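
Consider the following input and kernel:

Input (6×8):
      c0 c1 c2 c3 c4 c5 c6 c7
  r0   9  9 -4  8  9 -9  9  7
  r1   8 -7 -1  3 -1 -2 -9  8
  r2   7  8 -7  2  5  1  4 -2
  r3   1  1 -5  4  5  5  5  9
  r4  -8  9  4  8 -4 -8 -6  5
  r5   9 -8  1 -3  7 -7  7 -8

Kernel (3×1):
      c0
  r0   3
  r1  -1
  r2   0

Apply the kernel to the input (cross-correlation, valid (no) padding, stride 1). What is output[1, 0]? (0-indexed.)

17

The receptive field on the input at this output position is [8 / 7 / 1]. Elementwise product with the kernel and sum: 8·3 + 7·-1.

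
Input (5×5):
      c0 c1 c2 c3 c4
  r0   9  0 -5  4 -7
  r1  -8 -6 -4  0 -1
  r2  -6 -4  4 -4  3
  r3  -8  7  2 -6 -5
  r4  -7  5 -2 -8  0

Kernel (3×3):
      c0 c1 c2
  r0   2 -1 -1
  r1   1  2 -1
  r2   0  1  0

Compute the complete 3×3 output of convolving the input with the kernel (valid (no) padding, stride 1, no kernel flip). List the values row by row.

Output[0,0]: The receptive field on the input at this output position is [9 0 -5 / -8 -6 -4 / -6 -4 4]. Elementwise product with the kernel and sum: 9·2 + 0·-1 + -5·-1 + -8·1 + -6·2 + -4·-1 + -4·1.
Output[0,1]: The receptive field on the input at this output position is [0 -5 4 / -6 -4 0 / -4 4 -4]. Elementwise product with the kernel and sum: 0·2 + -5·-1 + 4·-1 + -6·1 + -4·2 + 0·-1 + 4·1.

3 -9 -14
-17 2 -20
-3 7 -4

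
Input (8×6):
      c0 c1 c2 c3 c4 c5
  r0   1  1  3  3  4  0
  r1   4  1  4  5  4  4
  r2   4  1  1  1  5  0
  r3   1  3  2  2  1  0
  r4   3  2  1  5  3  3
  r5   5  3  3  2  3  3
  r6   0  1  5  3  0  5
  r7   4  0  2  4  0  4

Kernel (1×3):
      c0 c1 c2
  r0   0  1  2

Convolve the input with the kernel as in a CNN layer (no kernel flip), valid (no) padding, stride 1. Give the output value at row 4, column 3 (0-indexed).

The receptive field on the input at this output position is [5 3 3]. Elementwise product with the kernel and sum: 3·1 + 3·2.

9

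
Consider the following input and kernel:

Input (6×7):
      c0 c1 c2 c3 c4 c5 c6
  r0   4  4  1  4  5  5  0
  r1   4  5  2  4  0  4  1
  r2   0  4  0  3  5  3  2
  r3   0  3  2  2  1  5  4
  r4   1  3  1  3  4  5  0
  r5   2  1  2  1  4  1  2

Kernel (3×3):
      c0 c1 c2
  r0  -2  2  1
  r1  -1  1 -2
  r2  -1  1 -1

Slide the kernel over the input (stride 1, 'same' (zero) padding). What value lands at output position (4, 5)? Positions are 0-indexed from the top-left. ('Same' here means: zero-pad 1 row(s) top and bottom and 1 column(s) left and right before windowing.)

The receptive field on the zero-padded input at this output position is [1 5 4 / 4 5 0 / 4 1 2]. Elementwise product with the kernel and sum: 1·-2 + 5·2 + 4·1 + 4·-1 + 5·1 + 0·-2 + 4·-1 + 1·1 + 2·-1.

8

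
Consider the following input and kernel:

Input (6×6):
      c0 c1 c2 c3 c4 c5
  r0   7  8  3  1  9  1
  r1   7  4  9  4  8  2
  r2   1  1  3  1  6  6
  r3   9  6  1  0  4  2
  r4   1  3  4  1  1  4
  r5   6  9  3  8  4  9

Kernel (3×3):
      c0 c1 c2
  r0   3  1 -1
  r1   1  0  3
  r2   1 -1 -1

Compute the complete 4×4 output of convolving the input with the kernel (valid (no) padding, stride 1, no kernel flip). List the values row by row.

57 39 30 10
28 26 41 31
7 9 19 5
39 23 -3 10

Output[0,0]: The receptive field on the input at this output position is [7 8 3 / 7 4 9 / 1 1 3]. Elementwise product with the kernel and sum: 7·3 + 8·1 + 3·-1 + 7·1 + 9·3 + 1·1 + 1·-1 + 3·-1.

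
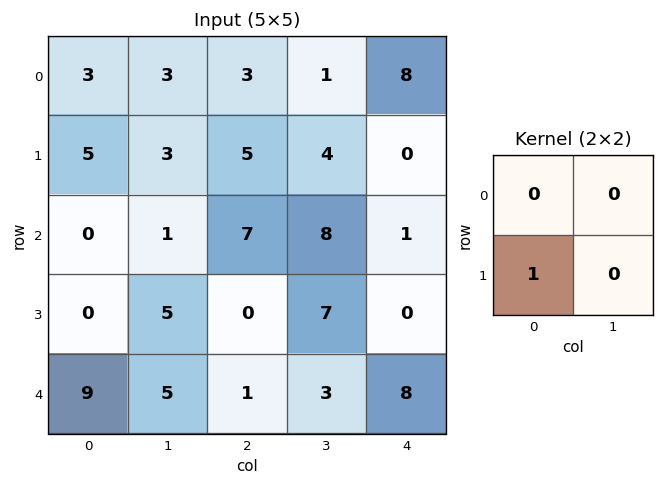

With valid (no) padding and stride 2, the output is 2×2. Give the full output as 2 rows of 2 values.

Output[0,0]: The receptive field on the input at this output position is [3 3 / 5 3]. Elementwise product with the kernel and sum: 5·1.

5 5
0 0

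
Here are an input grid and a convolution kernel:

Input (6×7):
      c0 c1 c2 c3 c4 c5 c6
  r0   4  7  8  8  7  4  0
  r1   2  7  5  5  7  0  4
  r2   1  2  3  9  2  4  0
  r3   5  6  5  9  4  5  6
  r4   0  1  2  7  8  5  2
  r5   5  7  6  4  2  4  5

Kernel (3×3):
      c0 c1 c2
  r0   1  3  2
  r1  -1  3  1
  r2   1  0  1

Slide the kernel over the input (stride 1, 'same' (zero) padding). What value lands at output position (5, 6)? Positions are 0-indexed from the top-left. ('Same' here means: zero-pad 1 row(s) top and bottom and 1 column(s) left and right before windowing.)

22

The receptive field on the zero-padded input at this output position is [5 2 0 / 4 5 0 / 0 0 0]. Elementwise product with the kernel and sum: 5·1 + 2·3 + 0·2 + 4·-1 + 5·3 + 0·1 + 0·1 + 0·1.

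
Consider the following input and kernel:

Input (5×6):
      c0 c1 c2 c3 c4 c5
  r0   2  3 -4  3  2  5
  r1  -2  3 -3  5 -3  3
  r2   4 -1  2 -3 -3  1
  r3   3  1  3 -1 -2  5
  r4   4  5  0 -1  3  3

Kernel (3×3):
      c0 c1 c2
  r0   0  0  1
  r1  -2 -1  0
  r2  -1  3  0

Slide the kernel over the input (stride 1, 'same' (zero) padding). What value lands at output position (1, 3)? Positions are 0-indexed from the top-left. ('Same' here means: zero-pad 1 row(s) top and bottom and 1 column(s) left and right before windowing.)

The receptive field on the zero-padded input at this output position is [-4 3 2 / -3 5 -3 / 2 -3 -3]. Elementwise product with the kernel and sum: 2·1 + -3·-2 + 5·-1 + 2·-1 + -3·3.

-8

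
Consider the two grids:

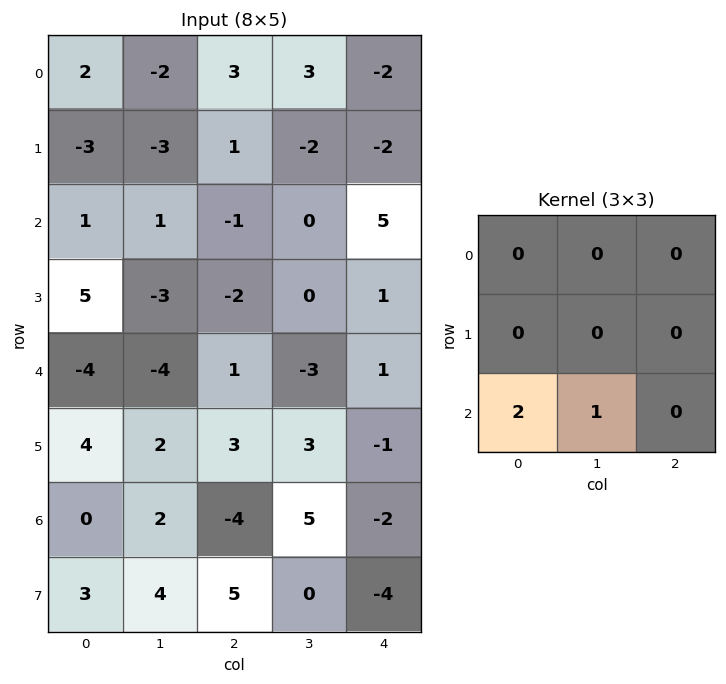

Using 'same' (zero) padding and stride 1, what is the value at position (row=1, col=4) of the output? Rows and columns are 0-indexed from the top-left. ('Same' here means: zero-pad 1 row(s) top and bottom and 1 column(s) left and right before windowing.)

5

The receptive field on the zero-padded input at this output position is [3 -2 0 / -2 -2 0 / 0 5 0]. Elementwise product with the kernel and sum: 0·2 + 5·1.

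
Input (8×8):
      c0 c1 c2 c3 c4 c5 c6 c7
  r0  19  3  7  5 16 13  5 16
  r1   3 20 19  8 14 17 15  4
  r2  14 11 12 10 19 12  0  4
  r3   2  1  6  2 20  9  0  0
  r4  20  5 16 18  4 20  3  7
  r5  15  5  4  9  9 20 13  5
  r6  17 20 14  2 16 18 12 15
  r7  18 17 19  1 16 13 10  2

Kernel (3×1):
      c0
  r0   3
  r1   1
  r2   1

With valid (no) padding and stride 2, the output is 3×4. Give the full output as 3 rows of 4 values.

Output[0,0]: The receptive field on the input at this output position is [19 / 3 / 14]. Elementwise product with the kernel and sum: 19·3 + 3·1 + 14·1.
Output[0,1]: The receptive field on the input at this output position is [7 / 19 / 12]. Elementwise product with the kernel and sum: 7·3 + 19·1 + 12·1.

74 52 81 30
64 58 81 3
92 66 37 34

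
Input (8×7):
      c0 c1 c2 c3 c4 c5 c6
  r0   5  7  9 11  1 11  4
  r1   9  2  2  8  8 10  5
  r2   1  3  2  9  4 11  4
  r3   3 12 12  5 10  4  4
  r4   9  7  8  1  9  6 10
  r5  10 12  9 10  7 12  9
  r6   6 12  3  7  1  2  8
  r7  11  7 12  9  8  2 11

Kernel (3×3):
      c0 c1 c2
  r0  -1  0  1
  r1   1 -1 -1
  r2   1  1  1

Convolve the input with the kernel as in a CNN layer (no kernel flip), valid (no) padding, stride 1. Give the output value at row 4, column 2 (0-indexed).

4

The receptive field on the input at this output position is [8 1 9 / 9 10 7 / 3 7 1]. Elementwise product with the kernel and sum: 8·-1 + 9·1 + 9·1 + 10·-1 + 7·-1 + 3·1 + 7·1 + 1·1.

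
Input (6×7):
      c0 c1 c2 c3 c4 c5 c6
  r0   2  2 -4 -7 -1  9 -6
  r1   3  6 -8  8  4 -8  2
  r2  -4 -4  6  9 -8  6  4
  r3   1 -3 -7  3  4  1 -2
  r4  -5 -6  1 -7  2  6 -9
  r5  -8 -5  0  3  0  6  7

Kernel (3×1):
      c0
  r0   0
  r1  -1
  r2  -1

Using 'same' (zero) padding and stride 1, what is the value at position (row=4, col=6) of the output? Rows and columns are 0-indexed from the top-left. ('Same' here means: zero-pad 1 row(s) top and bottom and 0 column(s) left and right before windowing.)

2

The receptive field on the zero-padded input at this output position is [-2 / -9 / 7]. Elementwise product with the kernel and sum: -9·-1 + 7·-1.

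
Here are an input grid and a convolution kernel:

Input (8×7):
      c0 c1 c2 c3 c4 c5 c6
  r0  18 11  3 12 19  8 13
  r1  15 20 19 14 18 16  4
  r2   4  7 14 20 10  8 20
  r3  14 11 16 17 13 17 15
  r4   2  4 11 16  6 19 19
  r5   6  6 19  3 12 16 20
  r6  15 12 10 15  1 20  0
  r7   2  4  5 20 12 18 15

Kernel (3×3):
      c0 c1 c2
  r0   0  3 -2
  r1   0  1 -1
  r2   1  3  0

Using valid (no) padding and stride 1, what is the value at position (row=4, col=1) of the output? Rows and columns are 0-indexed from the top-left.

59

The receptive field on the input at this output position is [4 11 16 / 6 19 3 / 12 10 15]. Elementwise product with the kernel and sum: 11·3 + 16·-2 + 19·1 + 3·-1 + 12·1 + 10·3.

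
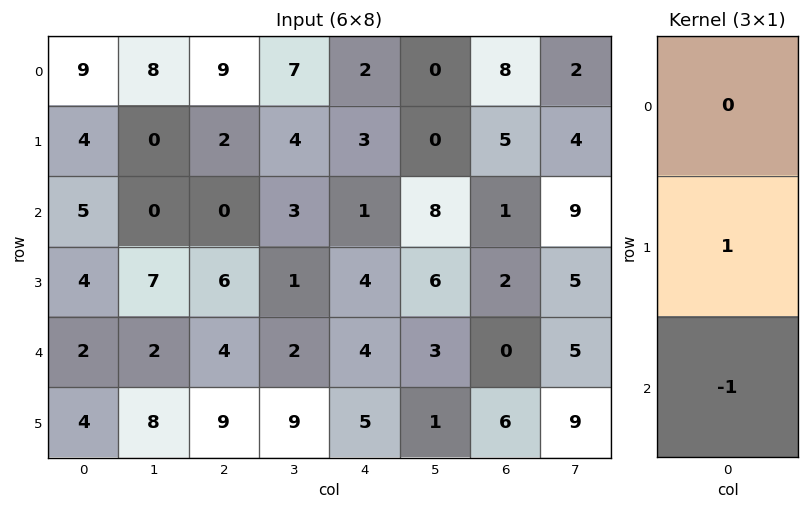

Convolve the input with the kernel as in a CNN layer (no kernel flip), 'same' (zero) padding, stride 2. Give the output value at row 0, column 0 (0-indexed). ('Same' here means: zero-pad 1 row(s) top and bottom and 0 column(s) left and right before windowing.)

The receptive field on the zero-padded input at this output position is [0 / 9 / 4]. Elementwise product with the kernel and sum: 9·1 + 4·-1.

5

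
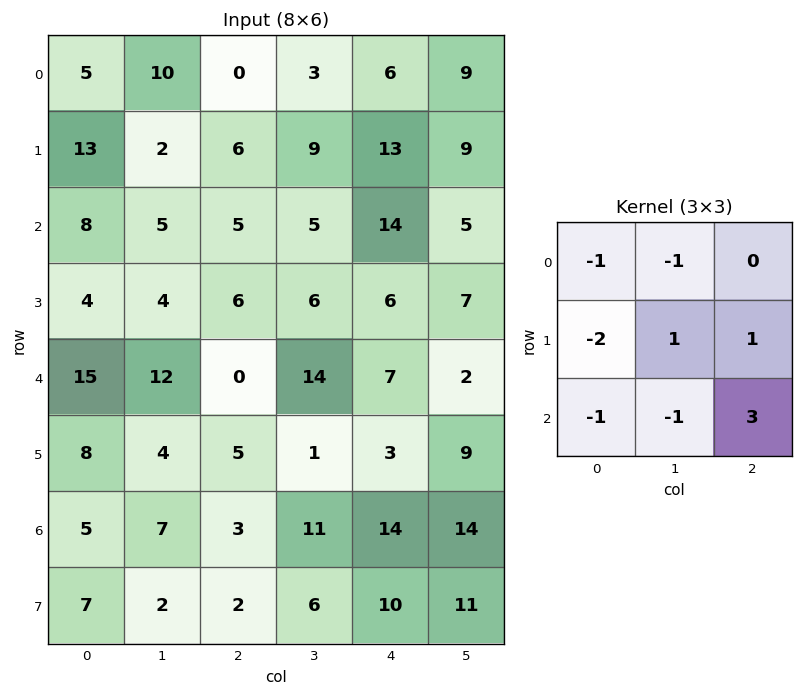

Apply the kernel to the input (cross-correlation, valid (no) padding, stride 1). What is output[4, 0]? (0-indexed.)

The receptive field on the input at this output position is [15 12 0 / 8 4 5 / 5 7 3]. Elementwise product with the kernel and sum: 15·-1 + 12·-1 + 8·-2 + 4·1 + 5·1 + 5·-1 + 7·-1 + 3·3.

-37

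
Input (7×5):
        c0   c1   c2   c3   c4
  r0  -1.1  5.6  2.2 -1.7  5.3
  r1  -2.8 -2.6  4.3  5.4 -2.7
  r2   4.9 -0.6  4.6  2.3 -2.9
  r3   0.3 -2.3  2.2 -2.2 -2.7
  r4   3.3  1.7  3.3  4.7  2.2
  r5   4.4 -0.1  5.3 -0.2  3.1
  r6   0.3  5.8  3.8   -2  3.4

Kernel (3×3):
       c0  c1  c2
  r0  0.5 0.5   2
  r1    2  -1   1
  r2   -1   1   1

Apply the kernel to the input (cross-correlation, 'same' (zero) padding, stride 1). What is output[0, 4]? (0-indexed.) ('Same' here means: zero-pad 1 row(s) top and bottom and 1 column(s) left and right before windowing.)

-16.8

The receptive field on the zero-padded input at this output position is [0 0 0 / -1.7 5.3 0 / 5.4 -2.7 0]. Elementwise product with the kernel and sum: 0·0.5 + 0·0.5 + 0·2 + -1.7·2 + 5.3·-1 + 0·1 + 5.4·-1 + -2.7·1 + 0·1.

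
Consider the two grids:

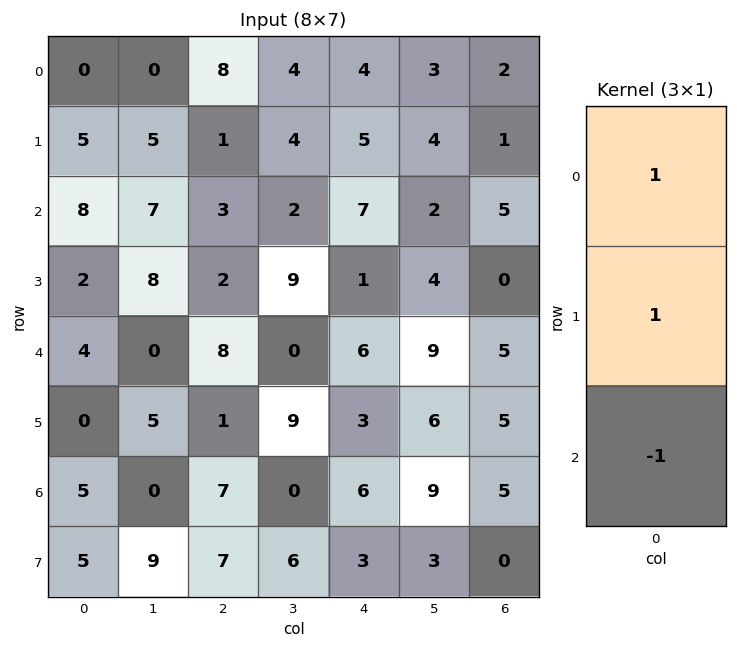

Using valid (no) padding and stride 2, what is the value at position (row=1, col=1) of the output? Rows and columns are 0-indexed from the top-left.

The receptive field on the input at this output position is [3 / 2 / 8]. Elementwise product with the kernel and sum: 3·1 + 2·1 + 8·-1.

-3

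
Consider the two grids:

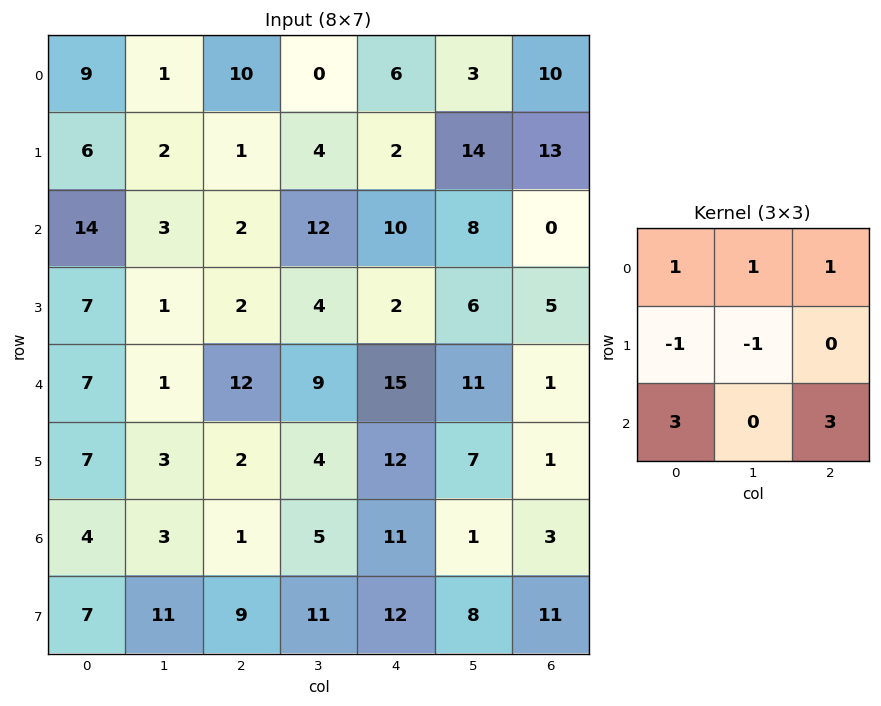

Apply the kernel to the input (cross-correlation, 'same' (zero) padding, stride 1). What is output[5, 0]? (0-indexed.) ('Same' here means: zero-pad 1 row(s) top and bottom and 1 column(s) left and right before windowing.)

The receptive field on the zero-padded input at this output position is [0 7 1 / 0 7 3 / 0 4 3]. Elementwise product with the kernel and sum: 0·1 + 7·1 + 1·1 + 0·-1 + 7·-1 + 0·3 + 3·3.

10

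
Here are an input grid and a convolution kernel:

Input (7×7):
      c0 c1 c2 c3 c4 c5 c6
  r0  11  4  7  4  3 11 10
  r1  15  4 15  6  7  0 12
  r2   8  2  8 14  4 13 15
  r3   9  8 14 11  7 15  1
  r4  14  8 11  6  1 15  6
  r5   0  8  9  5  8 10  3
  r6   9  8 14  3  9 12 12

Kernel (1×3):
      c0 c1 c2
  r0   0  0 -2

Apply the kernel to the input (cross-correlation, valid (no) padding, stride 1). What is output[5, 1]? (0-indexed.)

The receptive field on the input at this output position is [8 9 5]. Elementwise product with the kernel and sum: 5·-2.

-10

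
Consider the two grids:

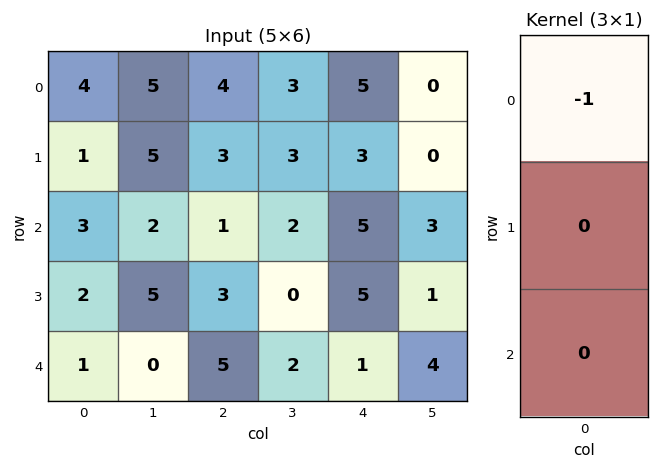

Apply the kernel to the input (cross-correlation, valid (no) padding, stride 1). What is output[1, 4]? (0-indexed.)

The receptive field on the input at this output position is [3 / 5 / 5]. Elementwise product with the kernel and sum: 3·-1.

-3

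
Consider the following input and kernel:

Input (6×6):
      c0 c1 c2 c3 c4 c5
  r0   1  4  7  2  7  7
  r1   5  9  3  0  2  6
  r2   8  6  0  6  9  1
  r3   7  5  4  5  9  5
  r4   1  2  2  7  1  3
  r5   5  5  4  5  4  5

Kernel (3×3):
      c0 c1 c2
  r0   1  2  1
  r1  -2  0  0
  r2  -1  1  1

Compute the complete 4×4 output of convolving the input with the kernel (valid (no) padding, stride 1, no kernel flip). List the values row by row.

Output[0,0]: The receptive field on the input at this output position is [1 4 7 / 5 9 3 / 8 6 0]. Elementwise product with the kernel and sum: 1·1 + 4·2 + 7·1 + 5·-2 + 8·-1 + 6·1 + 0·1.
Output[0,1]: The receptive field on the input at this output position is [4 7 2 / 9 3 0 / 6 0 6]. Elementwise product with the kernel and sum: 4·1 + 7·2 + 2·1 + 9·-2 + 6·-1 + 0·1 + 6·1.

4 2 27 27
12 7 15 7
9 9 19 12
23 18 24 18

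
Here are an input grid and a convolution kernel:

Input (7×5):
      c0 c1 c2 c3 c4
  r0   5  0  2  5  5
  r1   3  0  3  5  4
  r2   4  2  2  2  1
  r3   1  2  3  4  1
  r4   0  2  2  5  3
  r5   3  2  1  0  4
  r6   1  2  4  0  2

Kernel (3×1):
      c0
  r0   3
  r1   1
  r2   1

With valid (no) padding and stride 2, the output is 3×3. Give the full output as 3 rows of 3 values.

22 11 20
13 11 7
4 11 15

Output[0,0]: The receptive field on the input at this output position is [5 / 3 / 4]. Elementwise product with the kernel and sum: 5·3 + 3·1 + 4·1.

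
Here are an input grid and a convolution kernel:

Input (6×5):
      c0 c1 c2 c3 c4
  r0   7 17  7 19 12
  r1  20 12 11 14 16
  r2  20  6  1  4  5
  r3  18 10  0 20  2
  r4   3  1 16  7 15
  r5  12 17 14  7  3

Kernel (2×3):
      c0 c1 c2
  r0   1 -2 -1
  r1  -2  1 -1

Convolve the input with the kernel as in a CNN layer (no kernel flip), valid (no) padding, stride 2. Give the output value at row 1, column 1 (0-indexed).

6

The receptive field on the input at this output position is [1 4 5 / 0 20 2]. Elementwise product with the kernel and sum: 1·1 + 4·-2 + 5·-1 + 0·-2 + 20·1 + 2·-1.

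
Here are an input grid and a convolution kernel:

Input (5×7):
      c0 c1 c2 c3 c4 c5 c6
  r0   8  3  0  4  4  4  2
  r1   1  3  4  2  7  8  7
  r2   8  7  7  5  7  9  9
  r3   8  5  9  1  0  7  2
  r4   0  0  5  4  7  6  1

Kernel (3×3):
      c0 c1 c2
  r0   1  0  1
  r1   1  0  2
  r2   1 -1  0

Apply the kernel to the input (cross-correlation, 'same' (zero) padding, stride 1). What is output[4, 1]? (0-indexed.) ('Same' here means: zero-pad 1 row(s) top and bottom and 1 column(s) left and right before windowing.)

The receptive field on the zero-padded input at this output position is [8 5 9 / 0 0 5 / 0 0 0]. Elementwise product with the kernel and sum: 8·1 + 9·1 + 0·1 + 5·2 + 0·1 + 0·-1.

27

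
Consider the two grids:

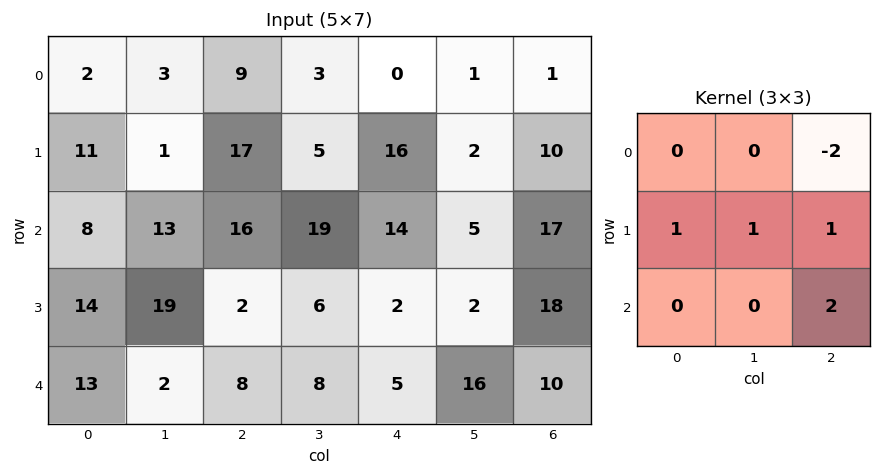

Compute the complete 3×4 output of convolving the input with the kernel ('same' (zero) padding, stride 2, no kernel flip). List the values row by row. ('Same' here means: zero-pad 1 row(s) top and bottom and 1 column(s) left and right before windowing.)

Output[0,0]: The receptive field on the zero-padded input at this output position is [0 0 0 / 0 2 3 / 0 11 1]. Elementwise product with the kernel and sum: 0·-2 + 0·1 + 2·1 + 3·1 + 1·2.

7 25 8 2
57 50 38 22
-23 6 25 26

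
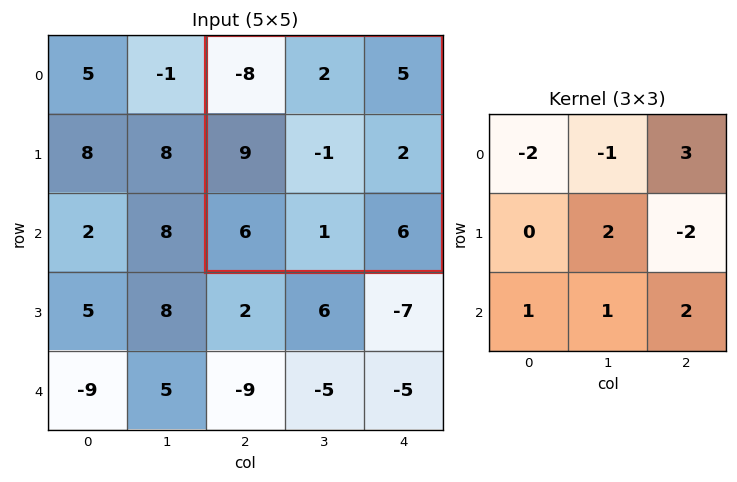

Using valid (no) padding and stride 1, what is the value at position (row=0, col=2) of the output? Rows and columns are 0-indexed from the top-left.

The receptive field on the input at this output position is [-8 2 5 / 9 -1 2 / 6 1 6]. Elementwise product with the kernel and sum: -8·-2 + 2·-1 + 5·3 + -1·2 + 2·-2 + 6·1 + 1·1 + 6·2.

42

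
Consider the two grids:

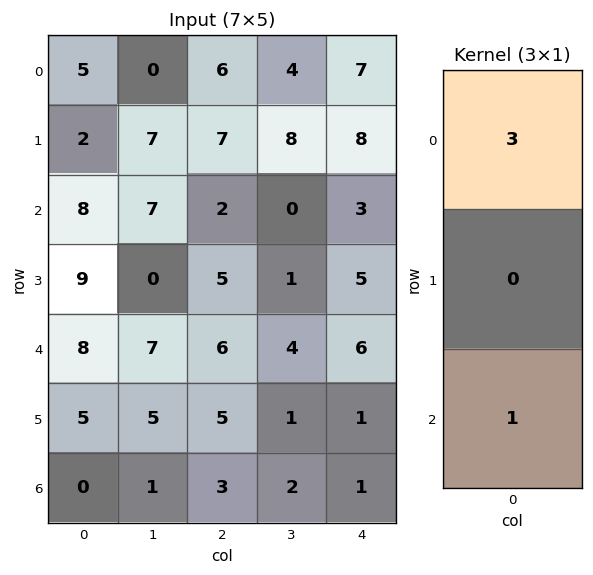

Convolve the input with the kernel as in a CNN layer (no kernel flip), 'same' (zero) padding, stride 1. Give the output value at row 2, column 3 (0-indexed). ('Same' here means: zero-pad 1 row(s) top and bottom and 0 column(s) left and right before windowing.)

25

The receptive field on the zero-padded input at this output position is [8 / 0 / 1]. Elementwise product with the kernel and sum: 8·3 + 1·1.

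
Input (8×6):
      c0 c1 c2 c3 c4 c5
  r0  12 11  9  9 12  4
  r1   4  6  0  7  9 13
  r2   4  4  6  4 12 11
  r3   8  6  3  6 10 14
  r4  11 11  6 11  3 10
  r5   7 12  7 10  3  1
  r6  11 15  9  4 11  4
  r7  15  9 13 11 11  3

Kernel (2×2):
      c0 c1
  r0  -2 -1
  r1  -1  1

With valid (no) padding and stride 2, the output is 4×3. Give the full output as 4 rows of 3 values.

Output[0,0]: The receptive field on the input at this output position is [12 11 / 4 6]. Elementwise product with the kernel and sum: 12·-2 + 11·-1 + 4·-1 + 6·1.

-33 -20 -24
-14 -13 -31
-28 -20 -18
-43 -24 -34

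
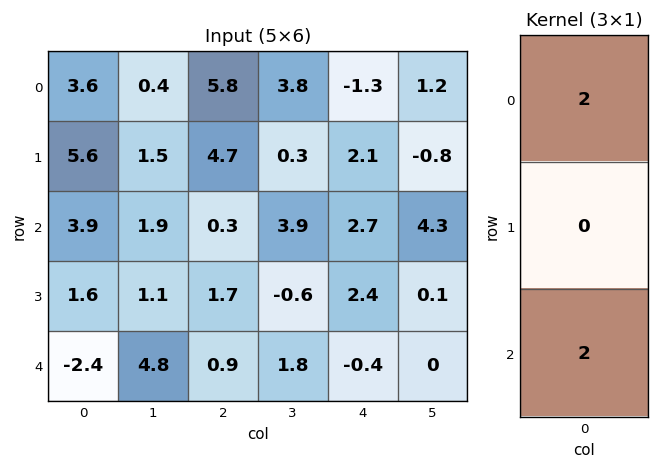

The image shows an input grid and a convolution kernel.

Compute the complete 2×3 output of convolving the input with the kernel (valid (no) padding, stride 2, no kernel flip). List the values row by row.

15 12.2 2.8
3 2.4 4.6

Output[0,0]: The receptive field on the input at this output position is [3.6 / 5.6 / 3.9]. Elementwise product with the kernel and sum: 3.6·2 + 3.9·2.
Output[0,1]: The receptive field on the input at this output position is [5.8 / 4.7 / 0.3]. Elementwise product with the kernel and sum: 5.8·2 + 0.3·2.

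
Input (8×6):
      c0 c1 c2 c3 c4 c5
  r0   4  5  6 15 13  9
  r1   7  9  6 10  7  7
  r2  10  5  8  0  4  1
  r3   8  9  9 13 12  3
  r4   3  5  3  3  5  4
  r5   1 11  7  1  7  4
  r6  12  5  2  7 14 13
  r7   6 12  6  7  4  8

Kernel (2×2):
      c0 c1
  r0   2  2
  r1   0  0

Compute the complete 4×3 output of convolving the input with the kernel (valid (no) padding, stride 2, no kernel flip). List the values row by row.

Output[0,0]: The receptive field on the input at this output position is [4 5 / 7 9]. Elementwise product with the kernel and sum: 4·2 + 5·2.
Output[0,1]: The receptive field on the input at this output position is [6 15 / 6 10]. Elementwise product with the kernel and sum: 6·2 + 15·2.

18 42 44
30 16 10
16 12 18
34 18 54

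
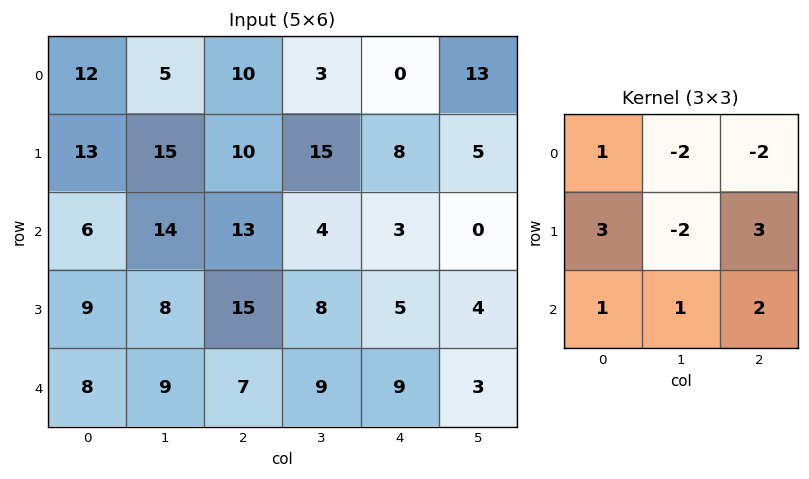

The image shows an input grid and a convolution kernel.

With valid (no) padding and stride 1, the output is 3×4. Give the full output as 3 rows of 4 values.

Output[0,0]: The receptive field on the input at this output position is [12 5 10 / 13 15 10 / 6 14 13]. Elementwise product with the kernel and sum: 12·1 + 5·-2 + 10·-2 + 13·3 + 15·-2 + 10·3 + 6·1 + 14·1 + 13·2.
Output[0,1]: The receptive field on the input at this output position is [5 10 3 / 15 10 15 / 14 13 4]. Elementwise product with the kernel and sum: 5·1 + 10·-2 + 3·-2 + 15·3 + 10·-2 + 15·3 + 14·1 + 13·1 + 4·2.

67 84 51 28
39 32 37 16
39 32 77 48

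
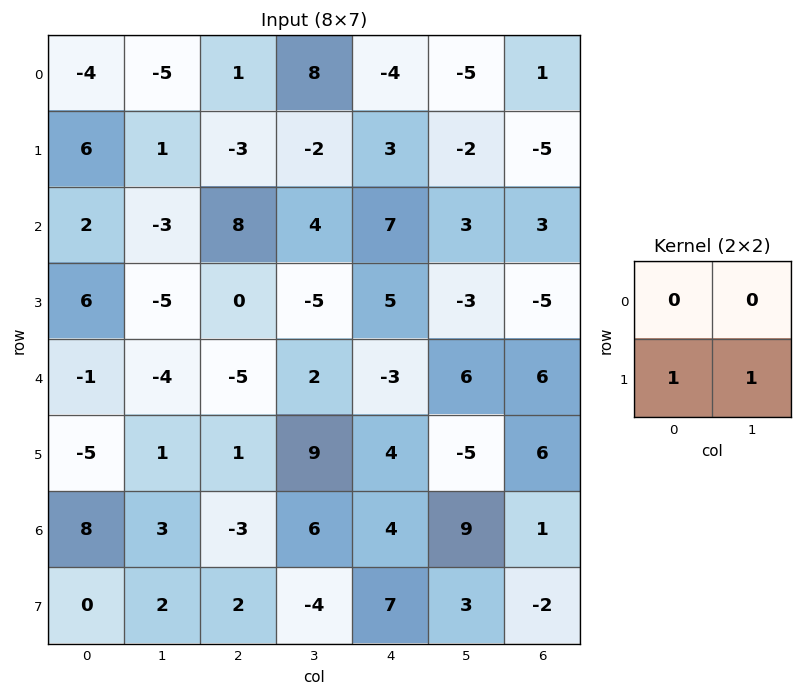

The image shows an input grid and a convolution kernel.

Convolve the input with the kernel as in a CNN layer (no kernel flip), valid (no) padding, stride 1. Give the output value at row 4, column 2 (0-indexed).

The receptive field on the input at this output position is [-5 2 / 1 9]. Elementwise product with the kernel and sum: 1·1 + 9·1.

10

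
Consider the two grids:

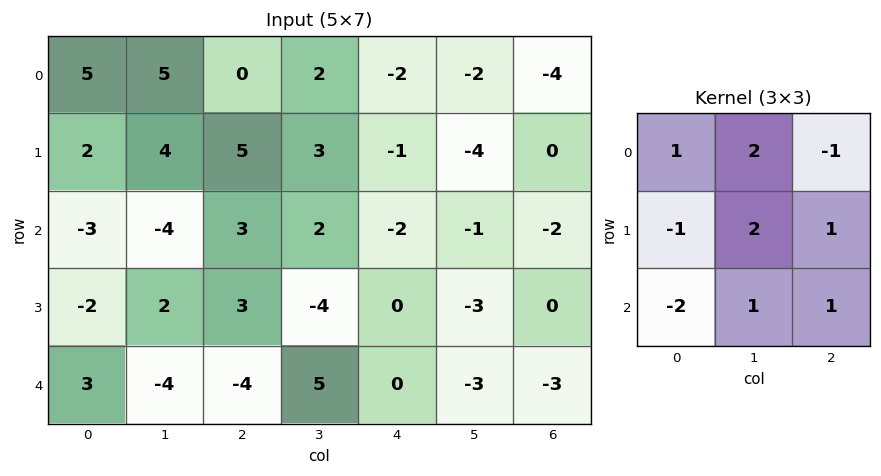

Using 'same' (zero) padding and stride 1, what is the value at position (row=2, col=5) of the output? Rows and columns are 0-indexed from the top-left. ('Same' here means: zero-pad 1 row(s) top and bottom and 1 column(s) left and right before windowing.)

-14

The receptive field on the zero-padded input at this output position is [-1 -4 0 / -2 -1 -2 / 0 -3 0]. Elementwise product with the kernel and sum: -1·1 + -4·2 + 0·-1 + -2·-1 + -1·2 + -2·1 + 0·-2 + -3·1 + 0·1.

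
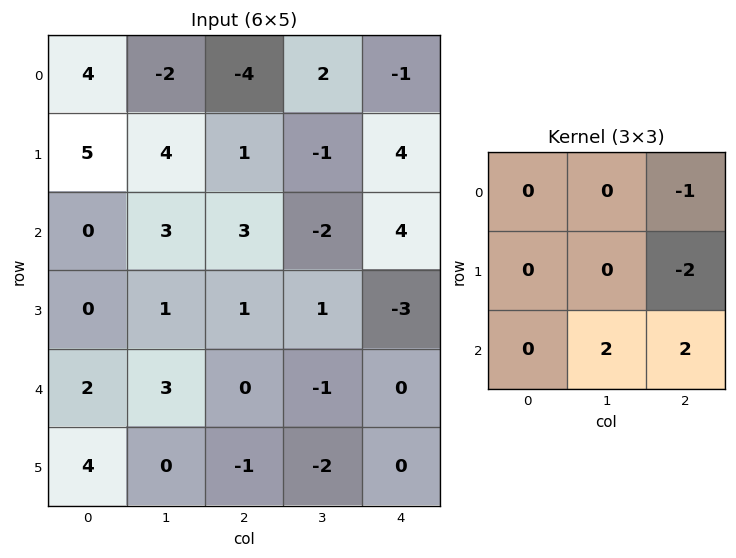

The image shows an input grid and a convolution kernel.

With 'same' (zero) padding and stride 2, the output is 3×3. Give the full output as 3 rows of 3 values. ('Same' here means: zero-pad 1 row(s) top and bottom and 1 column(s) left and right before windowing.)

Output[0,0]: The receptive field on the zero-padded input at this output position is [0 0 0 / 0 4 -2 / 0 5 4]. Elementwise product with the kernel and sum: 0·-1 + -2·-2 + 5·2 + 4·2.

22 -4 8
-8 9 -6
1 -5 0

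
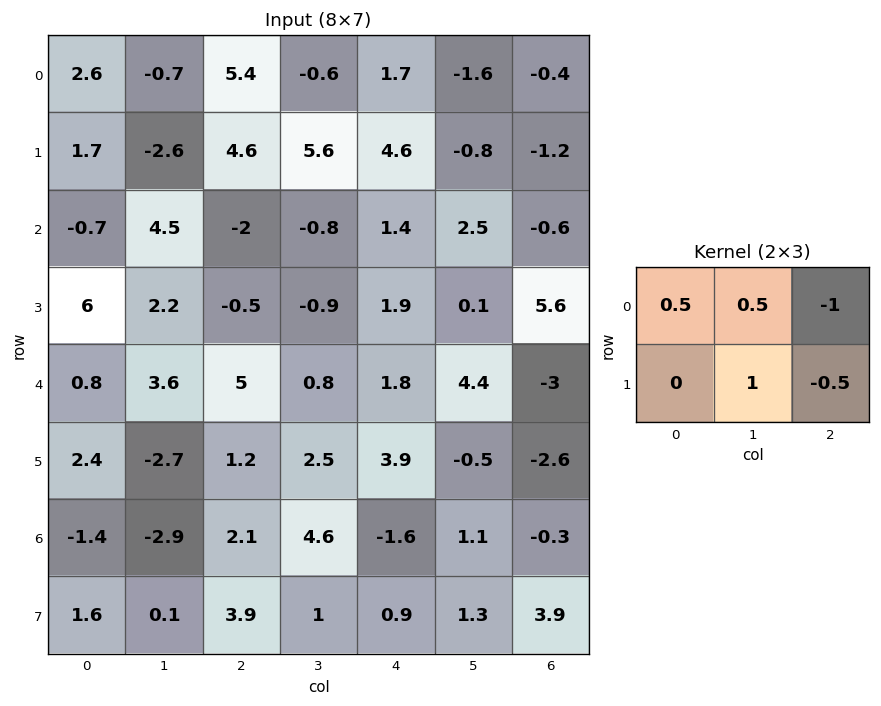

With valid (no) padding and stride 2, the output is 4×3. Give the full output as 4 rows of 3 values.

Output[0,0]: The receptive field on the input at this output position is [2.6 -0.7 5.4 / 1.7 -2.6 4.6]. Elementwise product with the kernel and sum: 2.6·0.5 + -0.7·0.5 + 5.4·-1 + -2.6·1 + 4.6·-0.5.

-9.35 4 0.25
6.35 -4.65 -0.15
-6.1 1.65 6.9
-6.1 5.5 -0.6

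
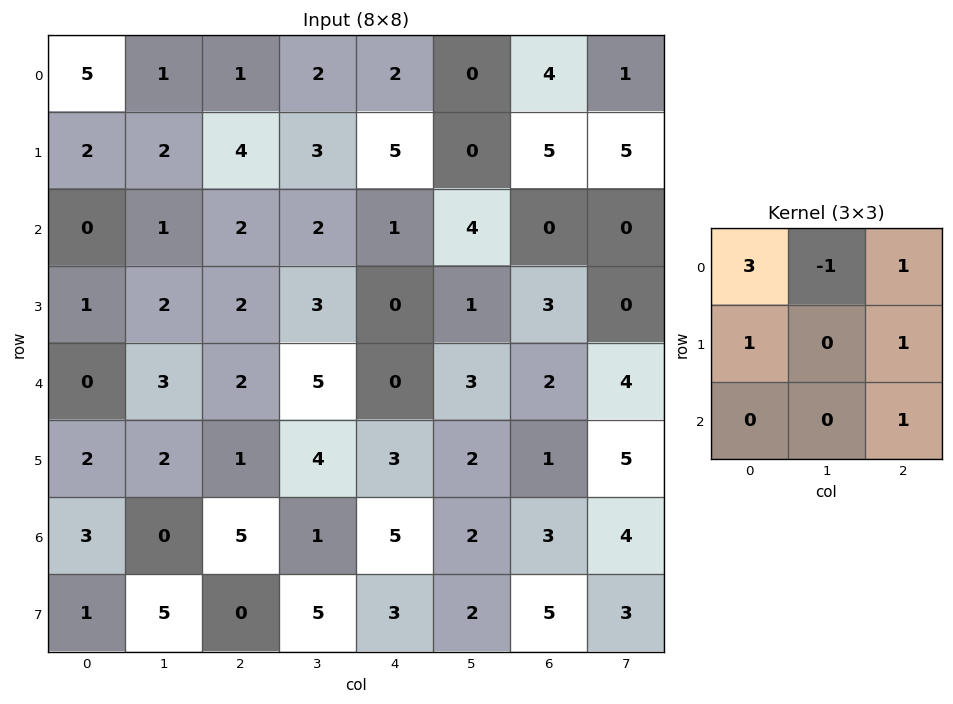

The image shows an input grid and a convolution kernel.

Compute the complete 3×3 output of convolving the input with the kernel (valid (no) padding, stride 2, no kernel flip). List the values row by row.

23 13 20
6 7 4
7 10 6

Output[0,0]: The receptive field on the input at this output position is [5 1 1 / 2 2 4 / 0 1 2]. Elementwise product with the kernel and sum: 5·3 + 1·-1 + 1·1 + 2·1 + 4·1 + 2·1.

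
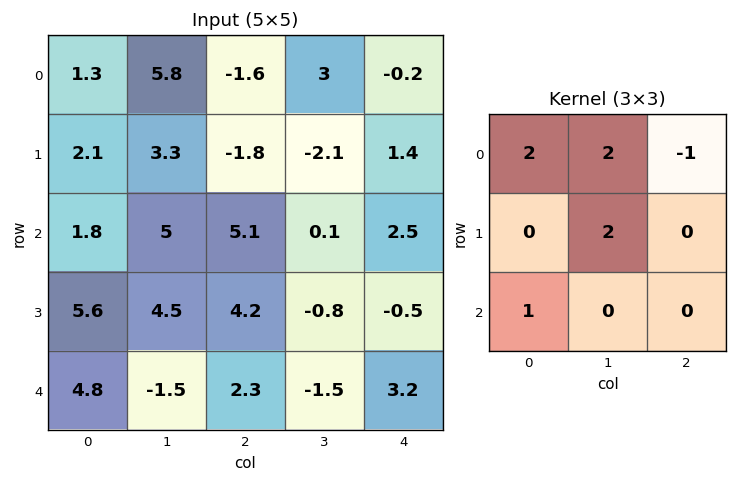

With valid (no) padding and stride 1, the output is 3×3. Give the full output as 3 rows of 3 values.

Output[0,0]: The receptive field on the input at this output position is [1.3 5.8 -1.6 / 2.1 3.3 -1.8 / 1.8 5 5.1]. Elementwise product with the kernel and sum: 1.3·2 + 5.8·2 + -1.6·-1 + 3.3·2 + 1.8·1.
Output[0,1]: The receptive field on the input at this output position is [5.8 -1.6 3 / 3.3 -1.8 -2.1 / 5 5.1 0.1]. Elementwise product with the kernel and sum: 5.8·2 + -1.6·2 + 3·-1 + -1.8·2 + 5·1.

24.2 6.8 3.9
28.2 19.8 -4.8
22.3 27 8.6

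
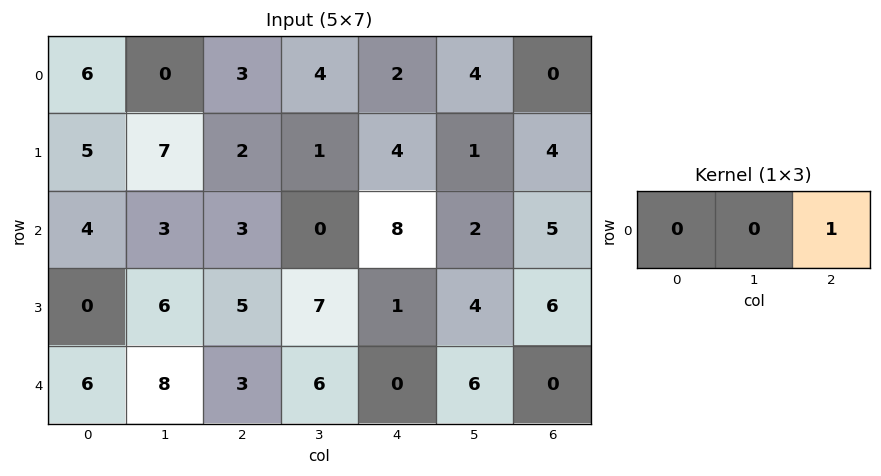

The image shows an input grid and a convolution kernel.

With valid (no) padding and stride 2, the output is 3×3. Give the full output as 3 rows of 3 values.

Output[0,0]: The receptive field on the input at this output position is [6 0 3]. Elementwise product with the kernel and sum: 3·1.
Output[0,1]: The receptive field on the input at this output position is [3 4 2]. Elementwise product with the kernel and sum: 2·1.

3 2 0
3 8 5
3 0 0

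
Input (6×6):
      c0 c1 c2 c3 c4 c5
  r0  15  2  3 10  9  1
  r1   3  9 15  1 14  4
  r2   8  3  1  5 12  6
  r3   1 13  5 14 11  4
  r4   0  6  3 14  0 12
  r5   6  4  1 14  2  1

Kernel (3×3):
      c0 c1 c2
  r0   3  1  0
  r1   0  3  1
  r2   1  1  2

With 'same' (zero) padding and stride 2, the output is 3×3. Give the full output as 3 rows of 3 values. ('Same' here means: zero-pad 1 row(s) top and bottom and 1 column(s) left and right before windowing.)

Output[0,0]: The receptive field on the zero-padded input at this output position is [0 0 0 / 0 15 2 / 0 3 9]. Elementwise product with the kernel and sum: 0·3 + 0·1 + 15·3 + 2·1 + 0·1 + 3·1 + 9·2.
Output[0,1]: The receptive field on the zero-padded input at this output position is [0 0 0 / 2 3 10 / 9 15 1]. Elementwise product with the kernel and sum: 0·3 + 0·1 + 3·3 + 10·1 + 9·1 + 15·1 + 1·2.

68 45 51
57 96 92
21 100 83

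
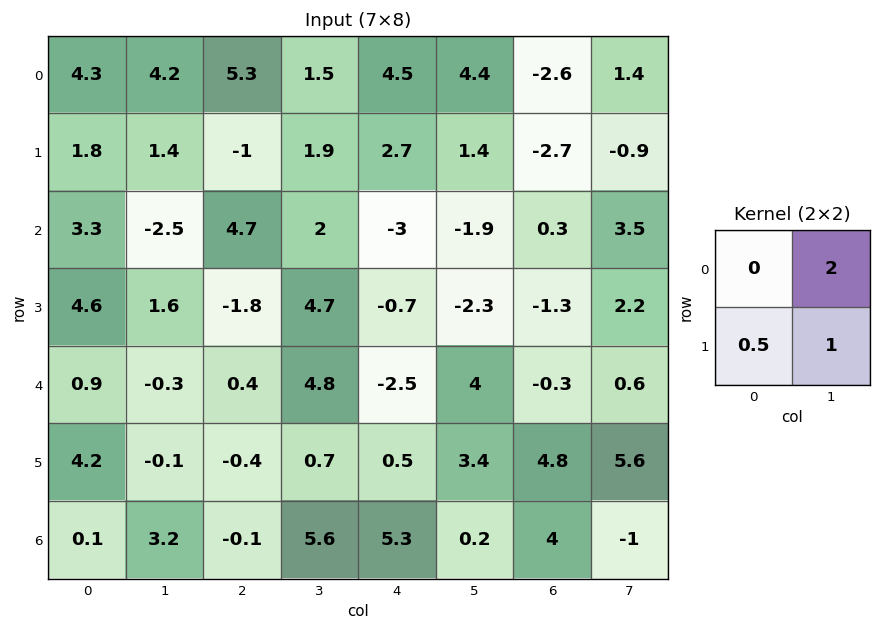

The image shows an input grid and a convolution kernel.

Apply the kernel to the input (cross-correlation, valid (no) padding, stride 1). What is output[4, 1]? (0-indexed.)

0.35

The receptive field on the input at this output position is [-0.3 0.4 / -0.1 -0.4]. Elementwise product with the kernel and sum: 0.4·2 + -0.1·0.5 + -0.4·1.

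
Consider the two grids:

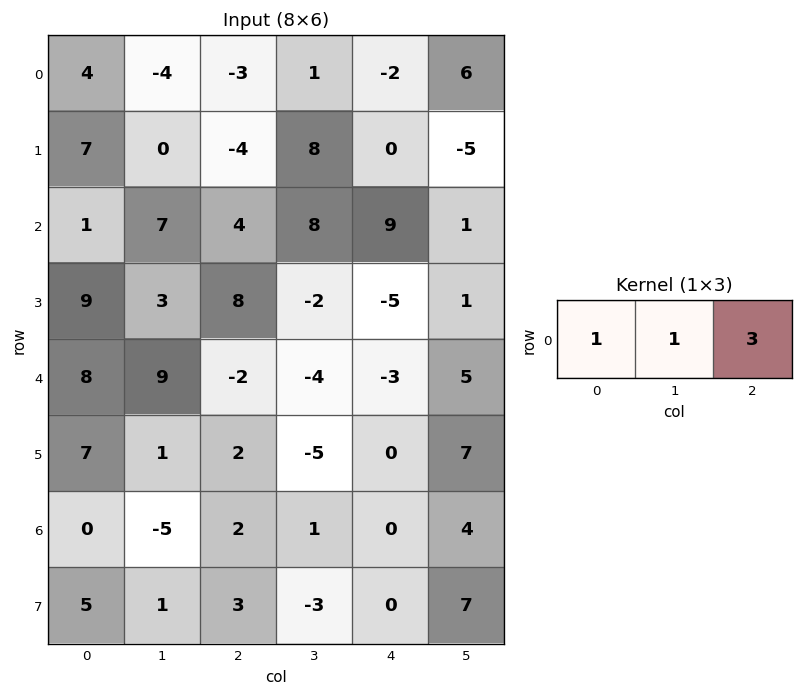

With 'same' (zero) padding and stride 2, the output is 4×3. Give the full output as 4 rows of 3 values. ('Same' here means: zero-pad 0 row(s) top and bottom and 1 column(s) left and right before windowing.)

-8 -4 17
22 35 20
35 -5 8
-15 0 13

Output[0,0]: The receptive field on the zero-padded input at this output position is [0 4 -4]. Elementwise product with the kernel and sum: 0·1 + 4·1 + -4·3.
Output[0,1]: The receptive field on the zero-padded input at this output position is [-4 -3 1]. Elementwise product with the kernel and sum: -4·1 + -3·1 + 1·3.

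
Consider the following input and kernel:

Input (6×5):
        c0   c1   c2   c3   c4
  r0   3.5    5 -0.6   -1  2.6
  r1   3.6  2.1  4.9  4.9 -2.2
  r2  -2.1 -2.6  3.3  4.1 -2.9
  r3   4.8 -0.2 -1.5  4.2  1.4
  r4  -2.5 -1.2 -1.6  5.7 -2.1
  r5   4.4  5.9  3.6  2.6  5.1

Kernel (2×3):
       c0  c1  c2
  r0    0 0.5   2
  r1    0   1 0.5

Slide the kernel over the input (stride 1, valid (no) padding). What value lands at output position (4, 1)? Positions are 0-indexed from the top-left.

The receptive field on the input at this output position is [-1.2 -1.6 5.7 / 5.9 3.6 2.6]. Elementwise product with the kernel and sum: -1.6·0.5 + 5.7·2 + 3.6·1 + 2.6·0.5.

15.5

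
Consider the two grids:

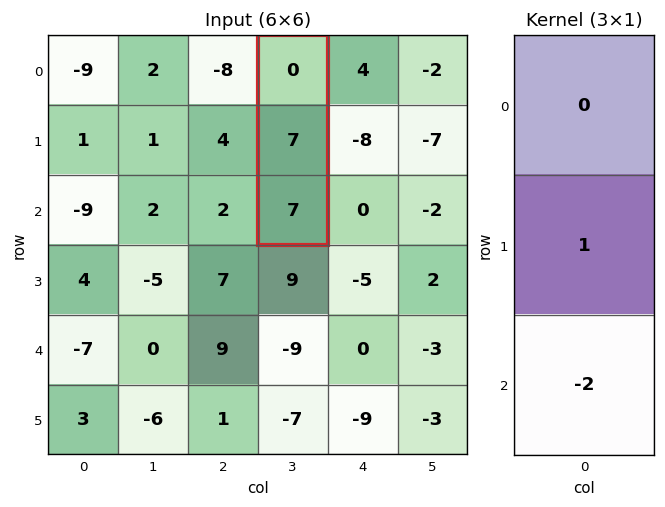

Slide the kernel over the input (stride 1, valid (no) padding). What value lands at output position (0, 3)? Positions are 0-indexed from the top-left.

The receptive field on the input at this output position is [0 / 7 / 7]. Elementwise product with the kernel and sum: 7·1 + 7·-2.

-7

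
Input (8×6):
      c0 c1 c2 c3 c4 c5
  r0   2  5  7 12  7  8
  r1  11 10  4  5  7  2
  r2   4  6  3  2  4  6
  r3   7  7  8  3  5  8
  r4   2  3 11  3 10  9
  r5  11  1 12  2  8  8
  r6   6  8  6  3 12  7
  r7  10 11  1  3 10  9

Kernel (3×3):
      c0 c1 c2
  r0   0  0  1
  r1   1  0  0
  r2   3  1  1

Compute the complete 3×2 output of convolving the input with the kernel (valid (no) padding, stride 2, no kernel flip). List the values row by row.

Output[0,0]: The receptive field on the input at this output position is [2 5 7 / 11 10 4 / 4 6 3]. Elementwise product with the kernel and sum: 7·1 + 11·1 + 4·3 + 6·1 + 3·1.
Output[0,1]: The receptive field on the input at this output position is [7 12 7 / 4 5 7 / 3 2 4]. Elementwise product with the kernel and sum: 7·1 + 4·1 + 3·3 + 2·1 + 4·1.

39 26
30 58
54 55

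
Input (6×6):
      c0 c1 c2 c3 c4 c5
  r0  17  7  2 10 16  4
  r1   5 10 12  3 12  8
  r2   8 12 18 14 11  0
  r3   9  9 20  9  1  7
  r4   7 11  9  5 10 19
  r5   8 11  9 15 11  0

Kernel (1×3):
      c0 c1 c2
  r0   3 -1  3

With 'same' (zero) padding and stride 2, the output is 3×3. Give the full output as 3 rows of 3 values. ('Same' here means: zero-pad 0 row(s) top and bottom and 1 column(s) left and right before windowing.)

4 49 26
28 60 31
26 39 62

Output[0,0]: The receptive field on the zero-padded input at this output position is [0 17 7]. Elementwise product with the kernel and sum: 0·3 + 17·-1 + 7·3.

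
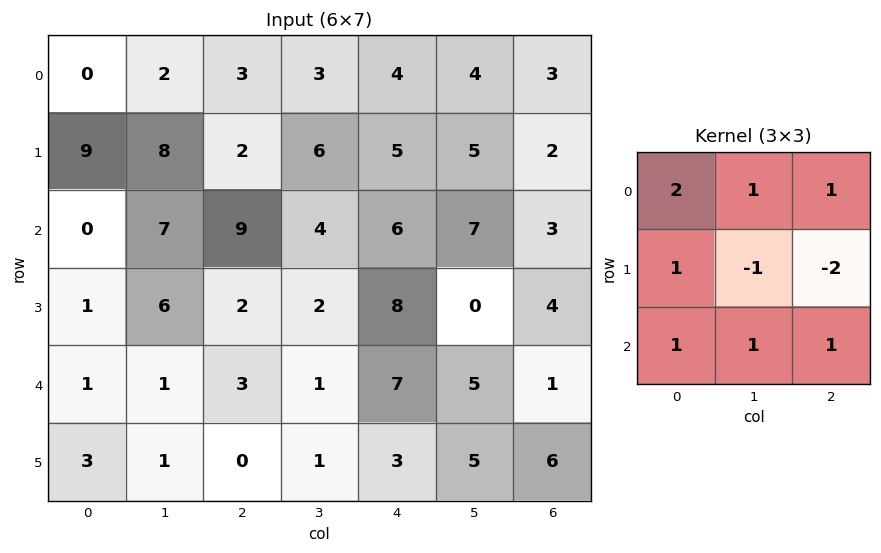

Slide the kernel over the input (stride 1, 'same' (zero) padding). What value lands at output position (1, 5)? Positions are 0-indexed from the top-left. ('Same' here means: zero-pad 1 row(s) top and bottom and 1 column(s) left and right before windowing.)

27

The receptive field on the zero-padded input at this output position is [4 4 3 / 5 5 2 / 6 7 3]. Elementwise product with the kernel and sum: 4·2 + 4·1 + 3·1 + 5·1 + 5·-1 + 2·-2 + 6·1 + 7·1 + 3·1.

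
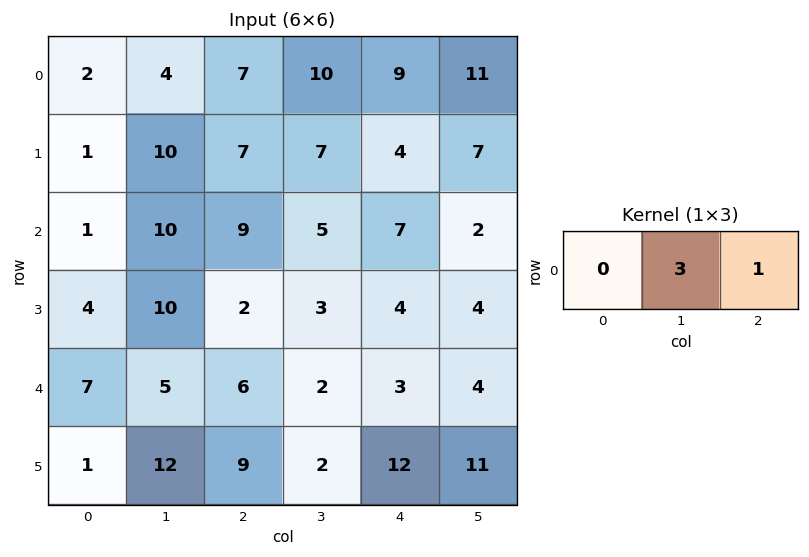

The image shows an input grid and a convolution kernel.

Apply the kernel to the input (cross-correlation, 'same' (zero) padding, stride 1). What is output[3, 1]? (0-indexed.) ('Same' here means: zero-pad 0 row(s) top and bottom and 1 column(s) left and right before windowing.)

32

The receptive field on the zero-padded input at this output position is [4 10 2]. Elementwise product with the kernel and sum: 10·3 + 2·1.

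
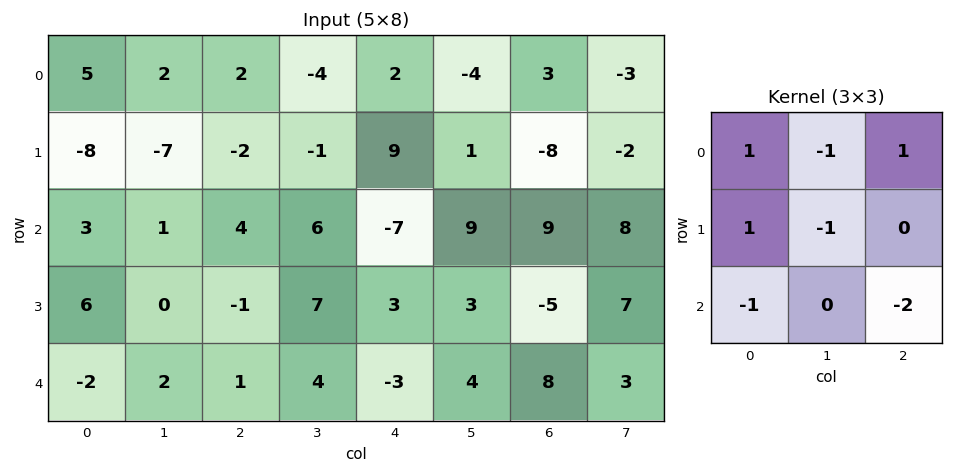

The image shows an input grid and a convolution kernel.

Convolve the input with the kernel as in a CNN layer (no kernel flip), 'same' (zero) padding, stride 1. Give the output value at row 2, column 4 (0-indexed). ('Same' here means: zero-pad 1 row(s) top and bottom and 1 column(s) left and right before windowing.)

-9

The receptive field on the zero-padded input at this output position is [-1 9 1 / 6 -7 9 / 7 3 3]. Elementwise product with the kernel and sum: -1·1 + 9·-1 + 1·1 + 6·1 + -7·-1 + 7·-1 + 3·-2.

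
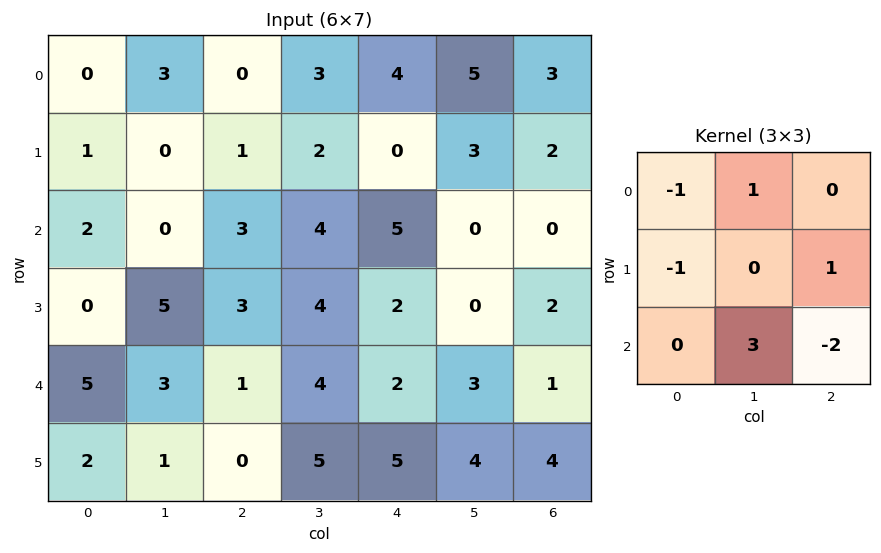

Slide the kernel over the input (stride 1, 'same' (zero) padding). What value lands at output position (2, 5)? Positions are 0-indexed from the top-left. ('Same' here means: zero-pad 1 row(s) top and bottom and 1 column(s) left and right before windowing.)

The receptive field on the zero-padded input at this output position is [0 3 2 / 5 0 0 / 2 0 2]. Elementwise product with the kernel and sum: 0·-1 + 3·1 + 5·-1 + 0·1 + 0·3 + 2·-2.

-6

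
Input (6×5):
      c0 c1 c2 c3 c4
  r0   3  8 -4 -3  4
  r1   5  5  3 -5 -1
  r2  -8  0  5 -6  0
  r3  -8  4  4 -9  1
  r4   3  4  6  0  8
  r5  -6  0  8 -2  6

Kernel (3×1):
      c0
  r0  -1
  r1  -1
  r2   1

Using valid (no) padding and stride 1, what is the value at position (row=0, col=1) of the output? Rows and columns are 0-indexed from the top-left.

-13

The receptive field on the input at this output position is [8 / 5 / 0]. Elementwise product with the kernel and sum: 8·-1 + 5·-1 + 0·1.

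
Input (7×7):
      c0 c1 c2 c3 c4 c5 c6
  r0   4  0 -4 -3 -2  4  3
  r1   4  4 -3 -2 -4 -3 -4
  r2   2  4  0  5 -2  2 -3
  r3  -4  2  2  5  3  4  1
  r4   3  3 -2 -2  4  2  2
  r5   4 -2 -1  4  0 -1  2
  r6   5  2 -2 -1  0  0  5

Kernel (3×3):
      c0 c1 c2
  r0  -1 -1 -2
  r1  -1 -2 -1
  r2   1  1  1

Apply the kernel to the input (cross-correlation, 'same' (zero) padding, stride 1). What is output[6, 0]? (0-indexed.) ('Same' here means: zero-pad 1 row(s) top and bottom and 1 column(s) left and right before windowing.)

The receptive field on the zero-padded input at this output position is [0 4 -2 / 0 5 2 / 0 0 0]. Elementwise product with the kernel and sum: 0·-1 + 4·-1 + -2·-2 + 0·-1 + 5·-2 + 2·-1 + 0·1 + 0·1 + 0·1.

-12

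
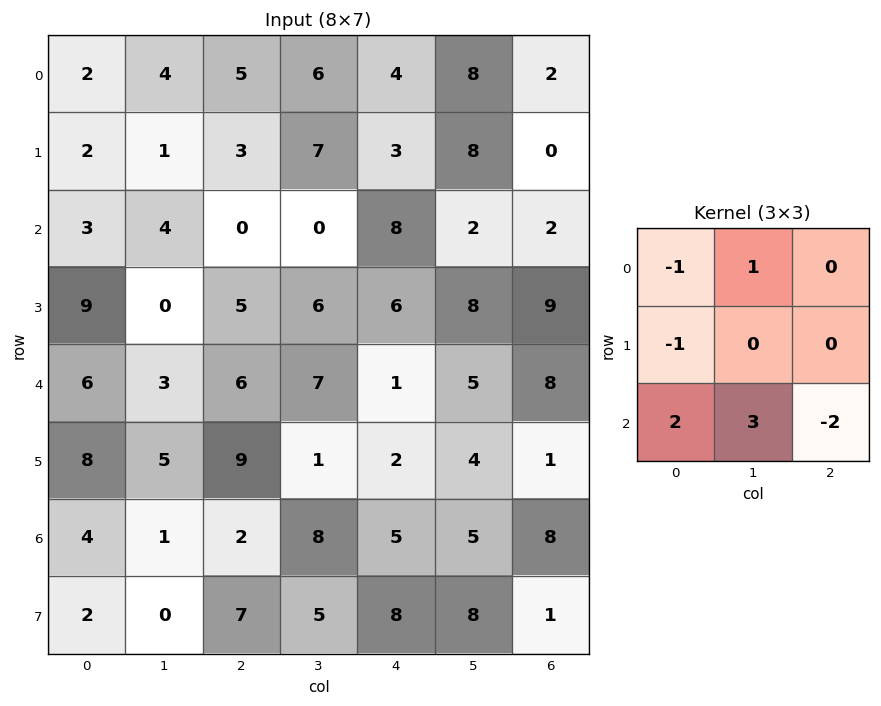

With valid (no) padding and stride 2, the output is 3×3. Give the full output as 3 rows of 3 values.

Output[0,0]: The receptive field on the input at this output position is [2 4 5 / 2 1 3 / 3 4 0]. Elementwise product with the kernel and sum: 2·-1 + 4·1 + 2·-1 + 3·2 + 4·3 + 0·-2.

18 -18 19
1 26 -11
-4 10 11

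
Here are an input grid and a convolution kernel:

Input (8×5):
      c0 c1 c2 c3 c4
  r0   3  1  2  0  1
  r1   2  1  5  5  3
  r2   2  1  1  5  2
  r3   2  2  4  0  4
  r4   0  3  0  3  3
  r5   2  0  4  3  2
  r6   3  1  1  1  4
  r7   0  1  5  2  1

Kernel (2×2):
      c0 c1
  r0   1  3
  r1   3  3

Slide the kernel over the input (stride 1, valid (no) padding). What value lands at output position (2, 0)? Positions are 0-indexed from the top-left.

17

The receptive field on the input at this output position is [2 1 / 2 2]. Elementwise product with the kernel and sum: 2·1 + 1·3 + 2·3 + 2·3.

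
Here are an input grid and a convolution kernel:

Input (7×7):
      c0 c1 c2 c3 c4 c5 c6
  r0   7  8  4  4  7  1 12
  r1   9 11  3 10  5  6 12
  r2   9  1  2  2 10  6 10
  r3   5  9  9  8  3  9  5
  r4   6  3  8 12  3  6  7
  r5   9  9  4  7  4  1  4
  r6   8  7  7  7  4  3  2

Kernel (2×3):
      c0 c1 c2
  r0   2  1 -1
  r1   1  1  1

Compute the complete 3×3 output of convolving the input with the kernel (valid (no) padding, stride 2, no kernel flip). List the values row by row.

41 23 26
40 16 33
29 40 14

Output[0,0]: The receptive field on the input at this output position is [7 8 4 / 9 11 3]. Elementwise product with the kernel and sum: 7·2 + 8·1 + 4·-1 + 9·1 + 11·1 + 3·1.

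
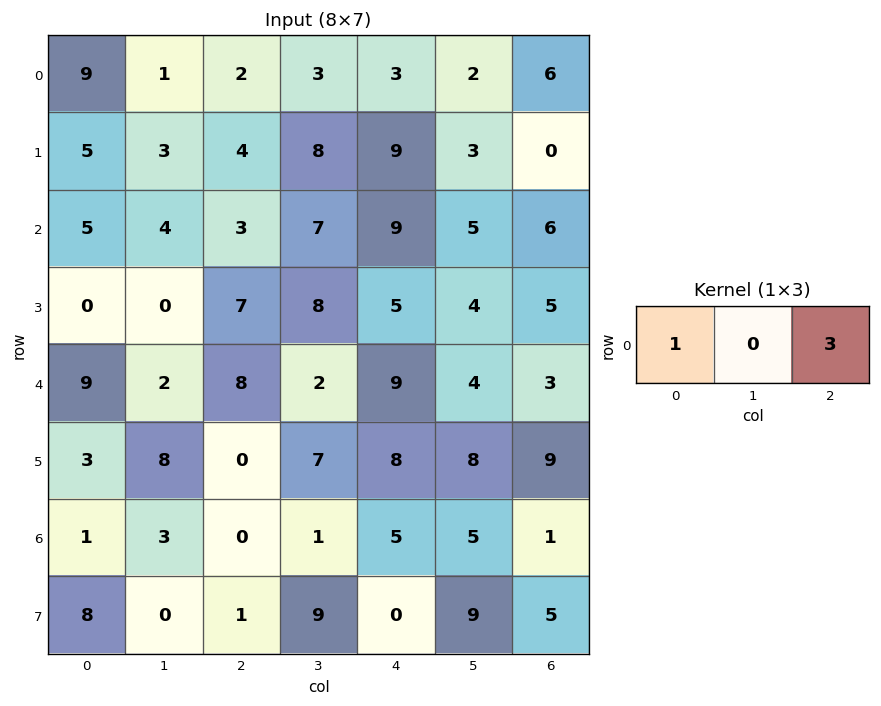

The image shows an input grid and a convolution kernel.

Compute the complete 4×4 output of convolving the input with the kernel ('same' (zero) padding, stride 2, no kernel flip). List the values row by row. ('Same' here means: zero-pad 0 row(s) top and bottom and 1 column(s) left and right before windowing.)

3 10 9 2
12 25 22 5
6 8 14 4
9 6 16 5

Output[0,0]: The receptive field on the zero-padded input at this output position is [0 9 1]. Elementwise product with the kernel and sum: 0·1 + 1·3.
Output[0,1]: The receptive field on the zero-padded input at this output position is [1 2 3]. Elementwise product with the kernel and sum: 1·1 + 3·3.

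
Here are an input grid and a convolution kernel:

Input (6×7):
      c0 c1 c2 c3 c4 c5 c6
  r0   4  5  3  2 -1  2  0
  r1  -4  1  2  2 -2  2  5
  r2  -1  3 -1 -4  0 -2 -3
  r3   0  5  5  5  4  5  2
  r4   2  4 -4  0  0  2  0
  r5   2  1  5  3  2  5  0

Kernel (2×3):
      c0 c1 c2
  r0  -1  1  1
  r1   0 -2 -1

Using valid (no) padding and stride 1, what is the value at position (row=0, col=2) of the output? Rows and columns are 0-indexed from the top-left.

The receptive field on the input at this output position is [3 2 -1 / 2 2 -2]. Elementwise product with the kernel and sum: 3·-1 + 2·1 + -1·1 + 2·-2 + -2·-1.

-4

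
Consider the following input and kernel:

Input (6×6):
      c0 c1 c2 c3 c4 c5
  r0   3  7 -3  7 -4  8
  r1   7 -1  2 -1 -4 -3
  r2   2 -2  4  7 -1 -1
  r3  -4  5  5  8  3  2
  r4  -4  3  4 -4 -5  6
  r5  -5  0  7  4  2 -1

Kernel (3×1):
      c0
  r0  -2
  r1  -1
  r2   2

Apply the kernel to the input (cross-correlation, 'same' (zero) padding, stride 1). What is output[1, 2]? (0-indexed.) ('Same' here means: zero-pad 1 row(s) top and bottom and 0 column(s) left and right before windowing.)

The receptive field on the zero-padded input at this output position is [-3 / 2 / 4]. Elementwise product with the kernel and sum: -3·-2 + 2·-1 + 4·2.

12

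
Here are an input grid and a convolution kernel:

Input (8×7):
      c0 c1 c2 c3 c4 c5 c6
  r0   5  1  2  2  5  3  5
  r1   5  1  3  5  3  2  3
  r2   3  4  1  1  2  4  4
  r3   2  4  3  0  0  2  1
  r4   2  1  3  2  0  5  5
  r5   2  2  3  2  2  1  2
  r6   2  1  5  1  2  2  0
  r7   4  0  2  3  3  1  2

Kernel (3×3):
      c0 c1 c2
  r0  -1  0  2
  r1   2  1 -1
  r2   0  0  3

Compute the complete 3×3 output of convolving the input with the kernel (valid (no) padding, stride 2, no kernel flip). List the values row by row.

10 22 22
13 9 22
22 9 13

Output[0,0]: The receptive field on the input at this output position is [5 1 2 / 5 1 3 / 3 4 1]. Elementwise product with the kernel and sum: 5·-1 + 2·2 + 5·2 + 1·1 + 3·-1 + 1·3.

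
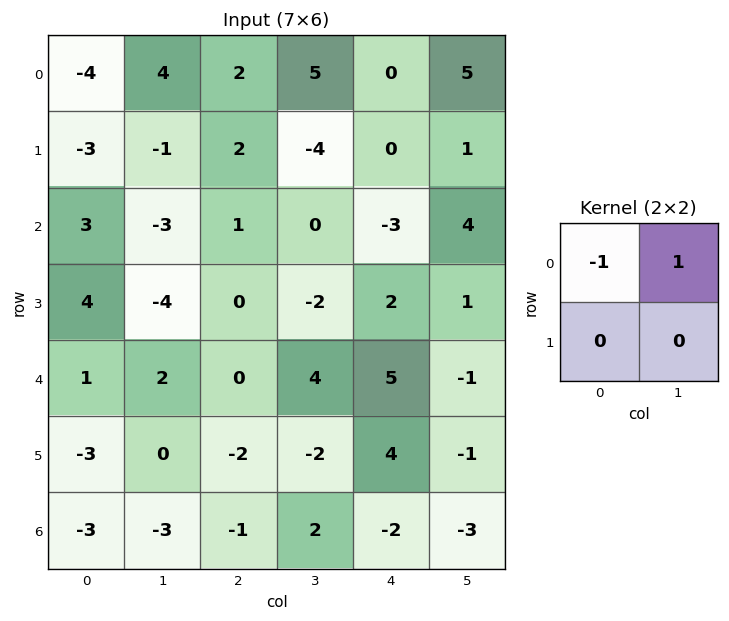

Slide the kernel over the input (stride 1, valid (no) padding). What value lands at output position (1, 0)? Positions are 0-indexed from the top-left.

The receptive field on the input at this output position is [-3 -1 / 3 -3]. Elementwise product with the kernel and sum: -3·-1 + -1·1.

2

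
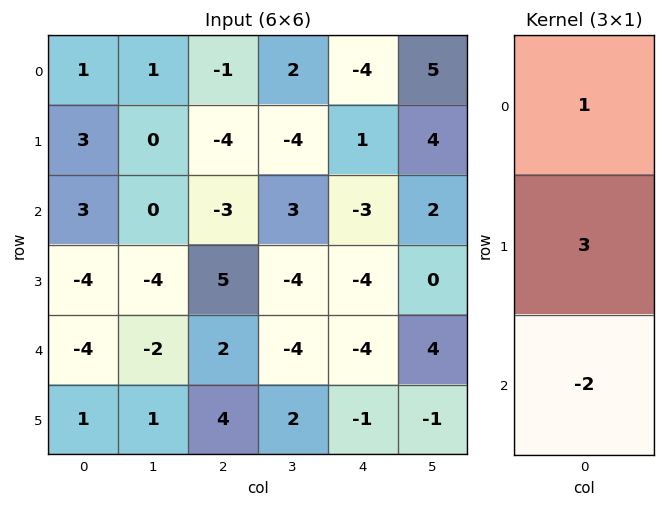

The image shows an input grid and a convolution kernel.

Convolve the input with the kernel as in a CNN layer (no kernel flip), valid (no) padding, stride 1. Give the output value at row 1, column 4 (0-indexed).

0

The receptive field on the input at this output position is [1 / -3 / -4]. Elementwise product with the kernel and sum: 1·1 + -3·3 + -4·-2.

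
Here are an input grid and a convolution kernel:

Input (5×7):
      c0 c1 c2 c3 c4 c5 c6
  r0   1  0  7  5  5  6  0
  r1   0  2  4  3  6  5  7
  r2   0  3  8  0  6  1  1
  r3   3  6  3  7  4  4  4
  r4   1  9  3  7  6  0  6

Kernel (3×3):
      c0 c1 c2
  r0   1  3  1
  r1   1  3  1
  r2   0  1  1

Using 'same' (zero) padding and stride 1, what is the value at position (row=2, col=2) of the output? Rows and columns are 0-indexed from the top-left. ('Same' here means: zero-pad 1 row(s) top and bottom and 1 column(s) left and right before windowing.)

54

The receptive field on the zero-padded input at this output position is [2 4 3 / 3 8 0 / 6 3 7]. Elementwise product with the kernel and sum: 2·1 + 4·3 + 3·1 + 3·1 + 8·3 + 0·1 + 3·1 + 7·1.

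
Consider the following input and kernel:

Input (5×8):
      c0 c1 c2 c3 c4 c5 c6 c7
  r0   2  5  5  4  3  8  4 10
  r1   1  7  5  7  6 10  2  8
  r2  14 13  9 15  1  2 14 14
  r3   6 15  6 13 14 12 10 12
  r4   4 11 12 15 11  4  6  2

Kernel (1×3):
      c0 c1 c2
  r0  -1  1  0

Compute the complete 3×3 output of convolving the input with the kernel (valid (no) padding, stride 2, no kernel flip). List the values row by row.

3 -1 5
-1 6 1
7 3 -7

Output[0,0]: The receptive field on the input at this output position is [2 5 5]. Elementwise product with the kernel and sum: 2·-1 + 5·1.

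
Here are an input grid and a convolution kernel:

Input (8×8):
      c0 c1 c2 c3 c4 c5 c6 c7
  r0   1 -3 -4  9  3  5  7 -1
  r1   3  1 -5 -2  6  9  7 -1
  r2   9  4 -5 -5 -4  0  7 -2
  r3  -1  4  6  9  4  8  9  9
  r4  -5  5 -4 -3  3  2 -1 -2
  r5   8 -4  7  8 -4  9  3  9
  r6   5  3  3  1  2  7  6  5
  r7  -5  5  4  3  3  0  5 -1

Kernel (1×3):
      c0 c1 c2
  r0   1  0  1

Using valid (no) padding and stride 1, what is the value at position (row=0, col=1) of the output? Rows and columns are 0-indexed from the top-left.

The receptive field on the input at this output position is [-3 -4 9]. Elementwise product with the kernel and sum: -3·1 + 9·1.

6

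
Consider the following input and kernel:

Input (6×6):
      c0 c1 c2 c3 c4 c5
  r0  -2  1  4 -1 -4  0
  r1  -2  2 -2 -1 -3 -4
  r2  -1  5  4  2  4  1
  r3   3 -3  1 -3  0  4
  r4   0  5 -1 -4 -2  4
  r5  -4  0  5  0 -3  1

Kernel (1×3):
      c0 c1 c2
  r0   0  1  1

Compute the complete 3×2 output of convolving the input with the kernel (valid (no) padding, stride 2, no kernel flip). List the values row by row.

Output[0,0]: The receptive field on the input at this output position is [-2 1 4]. Elementwise product with the kernel and sum: 1·1 + 4·1.

5 -5
9 6
4 -6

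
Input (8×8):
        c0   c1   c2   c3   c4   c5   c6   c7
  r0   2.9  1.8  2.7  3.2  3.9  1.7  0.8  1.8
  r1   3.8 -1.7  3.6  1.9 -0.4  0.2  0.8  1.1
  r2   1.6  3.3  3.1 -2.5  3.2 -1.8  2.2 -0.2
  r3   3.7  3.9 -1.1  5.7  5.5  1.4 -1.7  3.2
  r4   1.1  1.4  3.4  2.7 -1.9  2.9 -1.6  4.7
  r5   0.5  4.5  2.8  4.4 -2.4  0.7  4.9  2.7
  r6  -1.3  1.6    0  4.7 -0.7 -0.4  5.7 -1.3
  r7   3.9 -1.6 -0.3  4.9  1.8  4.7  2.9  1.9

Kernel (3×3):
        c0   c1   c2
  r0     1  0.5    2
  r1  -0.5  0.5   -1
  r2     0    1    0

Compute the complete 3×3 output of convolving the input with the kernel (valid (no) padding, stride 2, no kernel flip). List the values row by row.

Output[0,0]: The receptive field on the input at this output position is [2.9 1.8 2.7 / 3.8 -1.7 3.6 / 1.6 3.3 3.1]. Elementwise product with the kernel and sum: 2.9·1 + 1.8·0.5 + 2.7·2 + 3.8·-0.5 + -1.7·0.5 + 3.6·-1 + 3.3·1.

6.15 9.15 4.05
12.05 8.85 9.25
9.4 8.85 -7.4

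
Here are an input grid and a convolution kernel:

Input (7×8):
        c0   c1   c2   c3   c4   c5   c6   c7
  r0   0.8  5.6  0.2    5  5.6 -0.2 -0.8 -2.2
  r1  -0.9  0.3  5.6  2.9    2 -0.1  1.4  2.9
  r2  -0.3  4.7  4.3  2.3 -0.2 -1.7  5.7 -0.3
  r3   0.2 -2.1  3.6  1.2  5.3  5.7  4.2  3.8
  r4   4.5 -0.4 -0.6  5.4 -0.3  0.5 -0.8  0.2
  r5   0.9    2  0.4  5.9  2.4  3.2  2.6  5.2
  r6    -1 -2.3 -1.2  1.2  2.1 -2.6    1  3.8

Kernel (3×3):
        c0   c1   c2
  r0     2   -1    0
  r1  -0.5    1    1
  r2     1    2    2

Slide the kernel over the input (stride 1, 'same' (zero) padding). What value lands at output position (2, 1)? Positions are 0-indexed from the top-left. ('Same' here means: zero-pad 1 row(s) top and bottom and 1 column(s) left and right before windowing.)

10.25

The receptive field on the zero-padded input at this output position is [-0.9 0.3 5.6 / -0.3 4.7 4.3 / 0.2 -2.1 3.6]. Elementwise product with the kernel and sum: -0.9·2 + 0.3·-1 + -0.3·-0.5 + 4.7·1 + 4.3·1 + 0.2·1 + -2.1·2 + 3.6·2.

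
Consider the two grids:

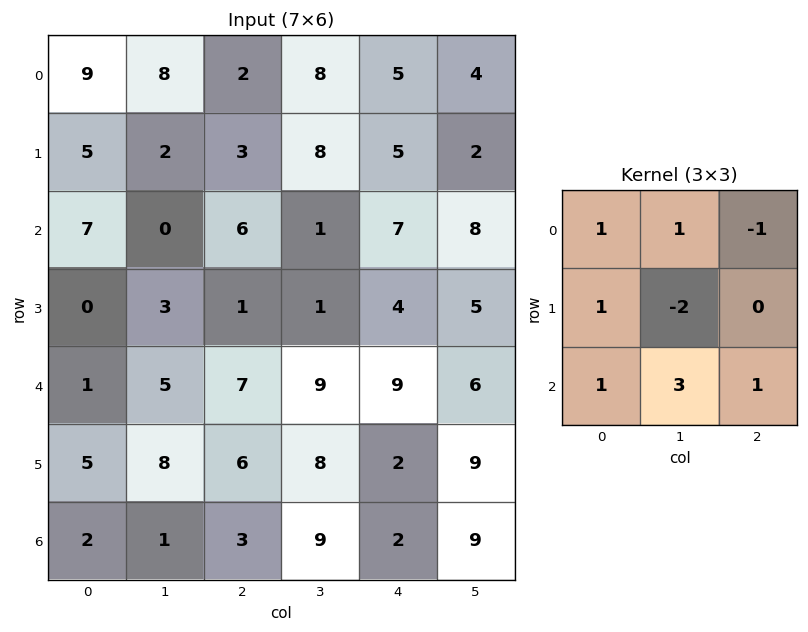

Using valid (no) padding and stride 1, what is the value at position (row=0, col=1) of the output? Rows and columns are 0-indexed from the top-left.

17

The receptive field on the input at this output position is [8 2 8 / 2 3 8 / 0 6 1]. Elementwise product with the kernel and sum: 8·1 + 2·1 + 8·-1 + 2·1 + 3·-2 + 0·1 + 6·3 + 1·1.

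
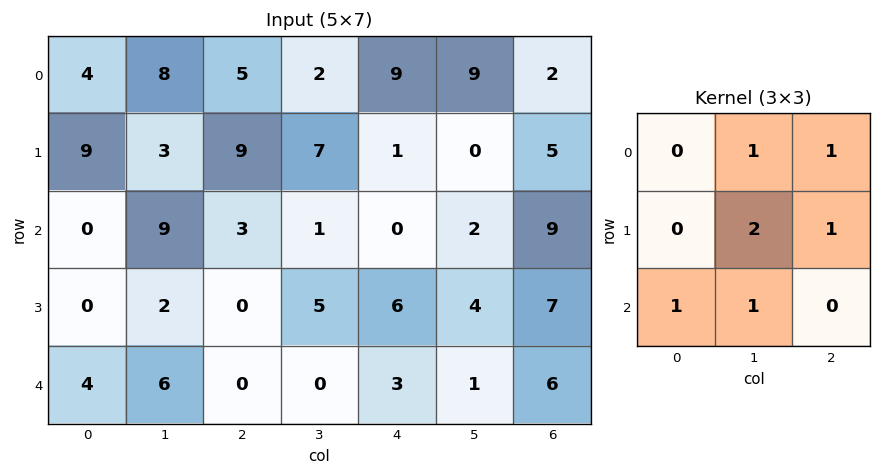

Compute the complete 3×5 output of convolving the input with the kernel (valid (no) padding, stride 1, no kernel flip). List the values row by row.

37 44 30 21 18
35 25 15 14 28
26 15 17 21 30

Output[0,0]: The receptive field on the input at this output position is [4 8 5 / 9 3 9 / 0 9 3]. Elementwise product with the kernel and sum: 8·1 + 5·1 + 3·2 + 9·1 + 0·1 + 9·1.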